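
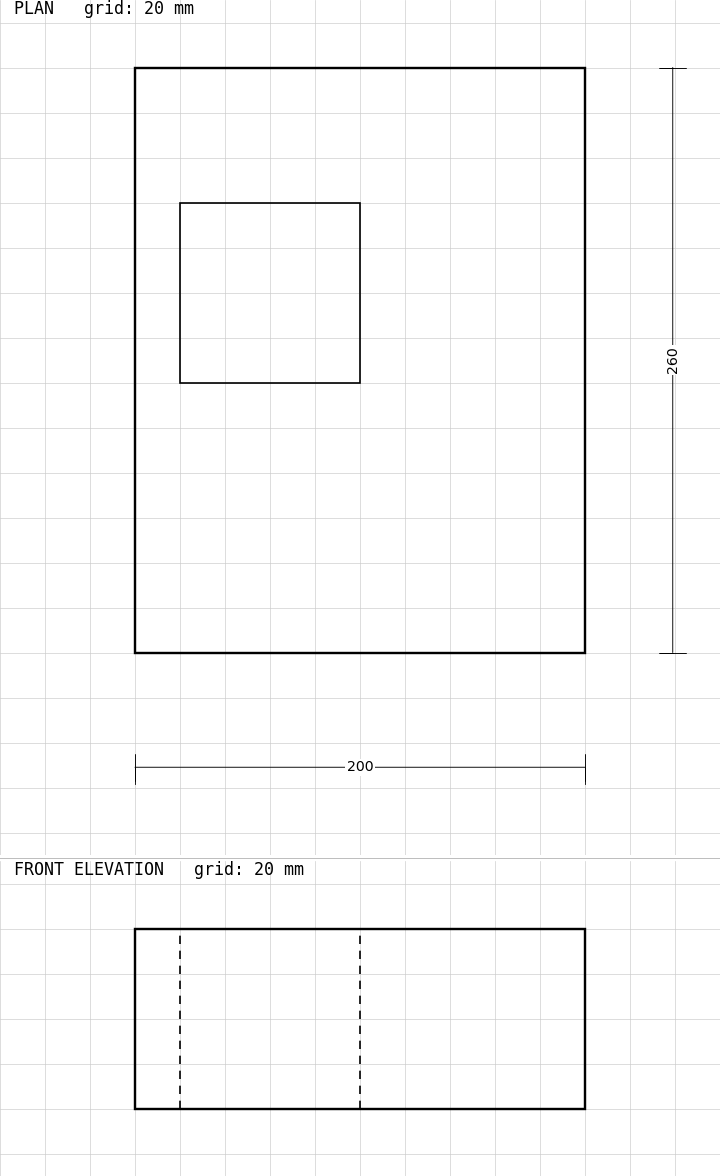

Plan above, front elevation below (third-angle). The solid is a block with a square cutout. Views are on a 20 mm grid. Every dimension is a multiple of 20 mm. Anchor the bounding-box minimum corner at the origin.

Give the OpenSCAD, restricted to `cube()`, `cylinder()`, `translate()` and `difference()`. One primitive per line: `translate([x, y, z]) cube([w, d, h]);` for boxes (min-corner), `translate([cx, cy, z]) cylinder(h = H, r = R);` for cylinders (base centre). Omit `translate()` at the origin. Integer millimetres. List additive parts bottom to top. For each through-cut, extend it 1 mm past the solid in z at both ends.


difference() {
  cube([200, 260, 80]);
  translate([20, 120, -1]) cube([80, 80, 82]);
}


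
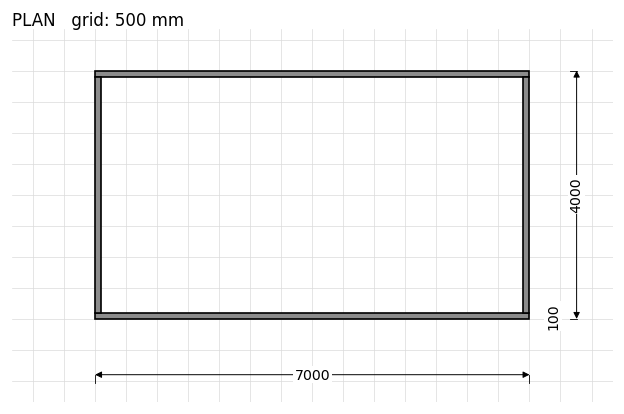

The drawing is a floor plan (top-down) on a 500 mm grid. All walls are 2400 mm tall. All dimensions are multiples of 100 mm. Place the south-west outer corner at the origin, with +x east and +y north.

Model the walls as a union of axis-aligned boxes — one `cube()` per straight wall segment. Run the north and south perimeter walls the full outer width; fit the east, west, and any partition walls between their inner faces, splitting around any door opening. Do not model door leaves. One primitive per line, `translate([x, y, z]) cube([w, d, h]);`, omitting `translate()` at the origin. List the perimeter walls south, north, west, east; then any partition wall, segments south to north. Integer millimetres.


cube([7000, 100, 2400]);
translate([0, 3900, 0]) cube([7000, 100, 2400]);
translate([0, 100, 0]) cube([100, 3800, 2400]);
translate([6900, 100, 0]) cube([100, 3800, 2400]);


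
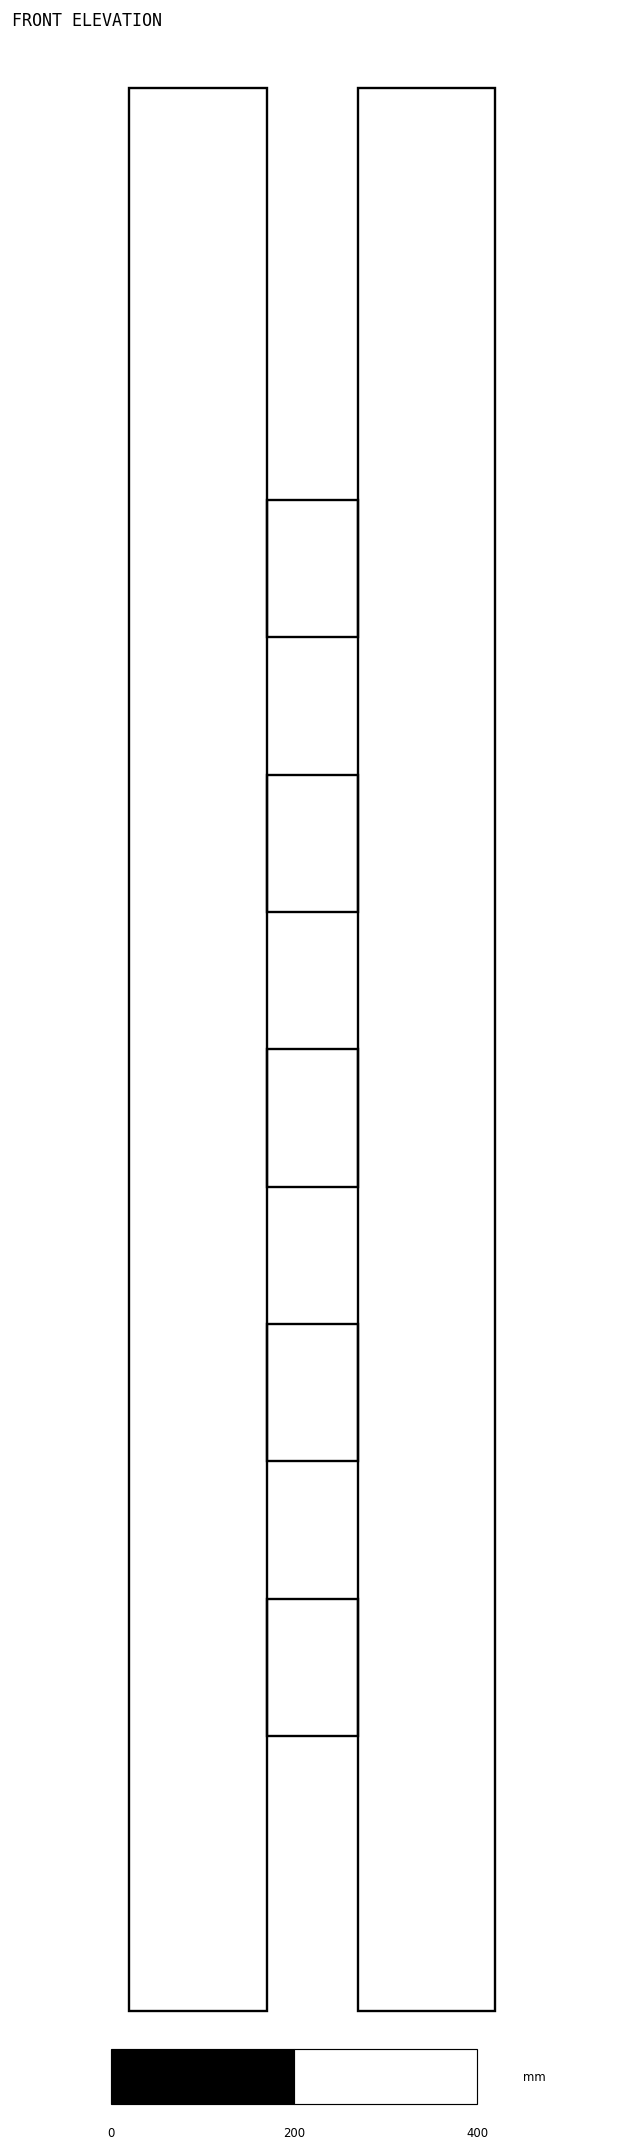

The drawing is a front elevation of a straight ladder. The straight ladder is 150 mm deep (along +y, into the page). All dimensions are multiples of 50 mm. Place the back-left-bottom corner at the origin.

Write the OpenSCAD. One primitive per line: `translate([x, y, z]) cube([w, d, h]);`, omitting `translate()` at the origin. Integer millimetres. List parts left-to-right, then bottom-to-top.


cube([150, 150, 2100]);
translate([150, 0, 300]) cube([100, 150, 150]);
translate([150, 0, 600]) cube([100, 150, 150]);
translate([150, 0, 900]) cube([100, 150, 150]);
translate([150, 0, 1200]) cube([100, 150, 150]);
translate([150, 0, 1500]) cube([100, 150, 150]);
translate([250, 0, 0]) cube([150, 150, 2100]);


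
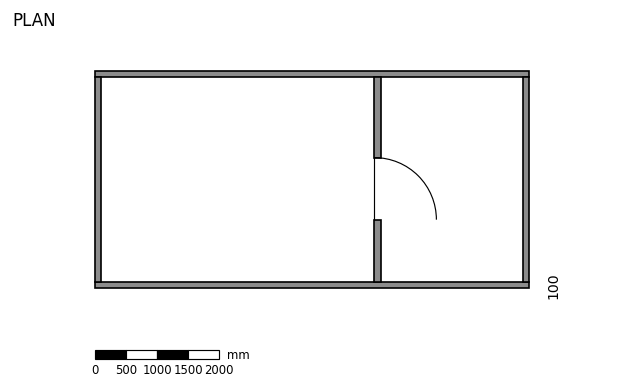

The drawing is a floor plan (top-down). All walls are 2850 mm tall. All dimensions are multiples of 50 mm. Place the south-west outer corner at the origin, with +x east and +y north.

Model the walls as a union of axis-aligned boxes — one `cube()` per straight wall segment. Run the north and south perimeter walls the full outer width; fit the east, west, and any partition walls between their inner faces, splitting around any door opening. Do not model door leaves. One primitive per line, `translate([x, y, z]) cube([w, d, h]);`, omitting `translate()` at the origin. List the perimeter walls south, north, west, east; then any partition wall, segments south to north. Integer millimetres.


cube([7000, 100, 2850]);
translate([0, 3400, 0]) cube([7000, 100, 2850]);
translate([0, 100, 0]) cube([100, 3300, 2850]);
translate([6900, 100, 0]) cube([100, 3300, 2850]);
translate([4500, 100, 0]) cube([100, 1000, 2850]);
translate([4500, 2100, 0]) cube([100, 1300, 2850]);


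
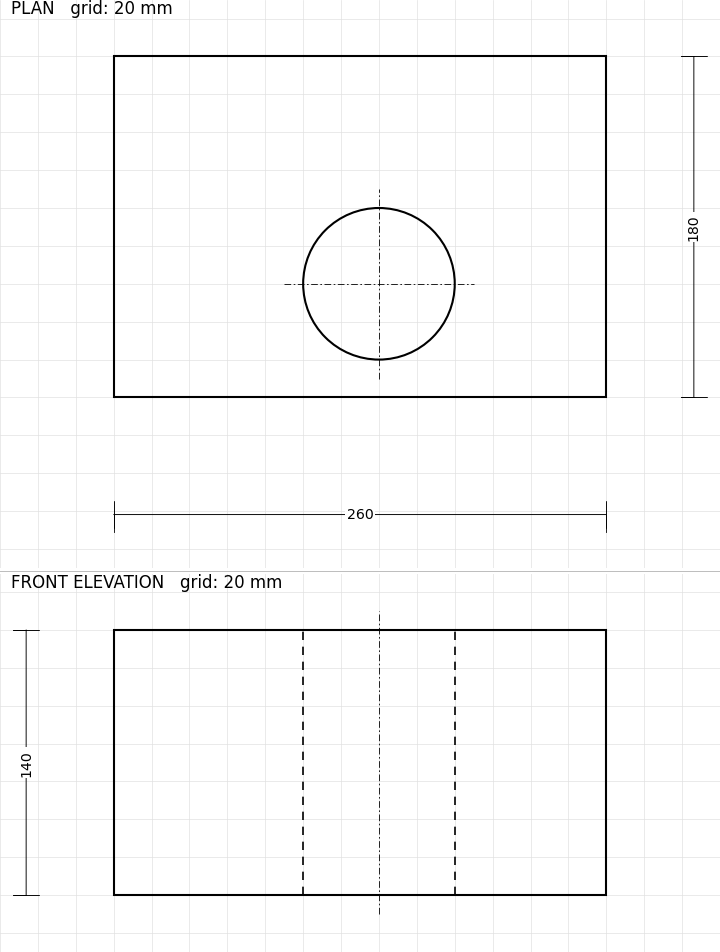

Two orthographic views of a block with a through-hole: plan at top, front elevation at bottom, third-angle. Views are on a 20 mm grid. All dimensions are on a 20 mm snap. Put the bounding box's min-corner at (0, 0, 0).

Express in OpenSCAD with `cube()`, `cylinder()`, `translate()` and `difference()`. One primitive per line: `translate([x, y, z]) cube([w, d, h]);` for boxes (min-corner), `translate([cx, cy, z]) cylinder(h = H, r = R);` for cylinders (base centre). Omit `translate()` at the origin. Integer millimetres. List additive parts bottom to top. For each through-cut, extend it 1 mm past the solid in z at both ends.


difference() {
  cube([260, 180, 140]);
  translate([140, 60, -1]) cylinder(h = 142, r = 40);
}


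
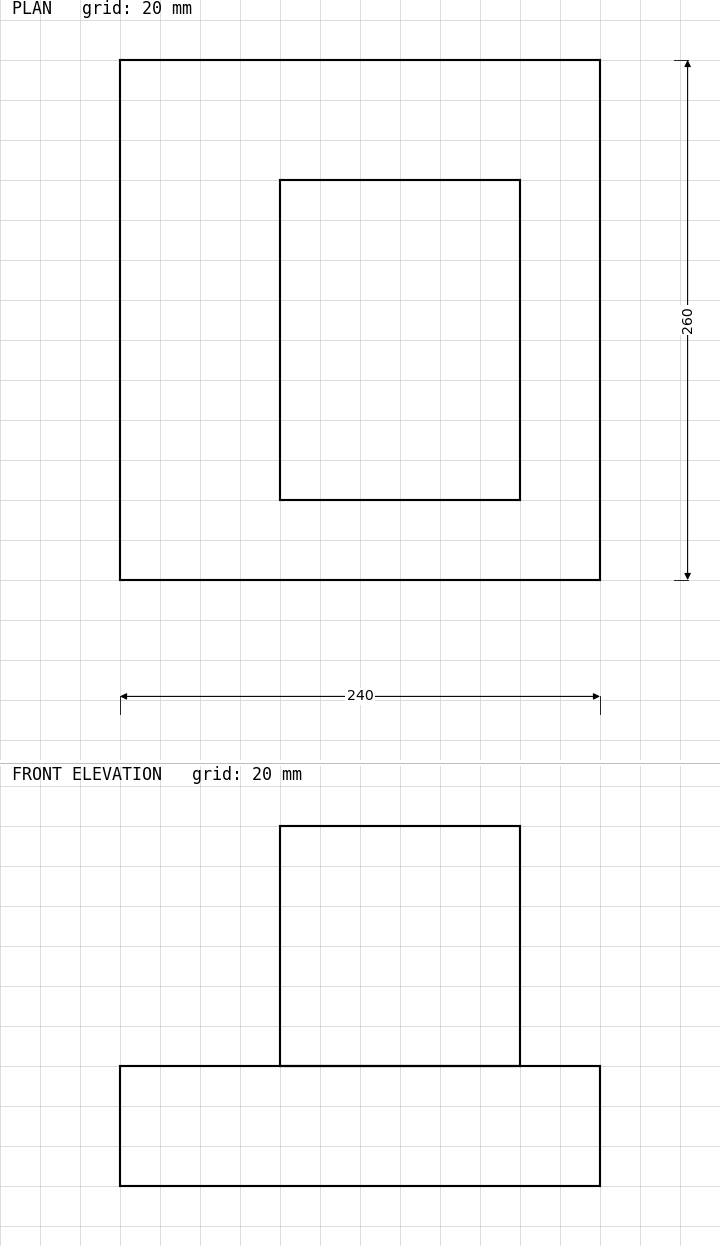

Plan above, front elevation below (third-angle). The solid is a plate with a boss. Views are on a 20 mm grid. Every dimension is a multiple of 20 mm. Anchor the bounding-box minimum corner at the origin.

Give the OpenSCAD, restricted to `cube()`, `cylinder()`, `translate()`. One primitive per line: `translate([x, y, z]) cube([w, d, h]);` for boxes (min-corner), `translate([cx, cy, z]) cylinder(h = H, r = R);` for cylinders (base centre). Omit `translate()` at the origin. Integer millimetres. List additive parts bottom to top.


cube([240, 260, 60]);
translate([80, 40, 60]) cube([120, 160, 120]);


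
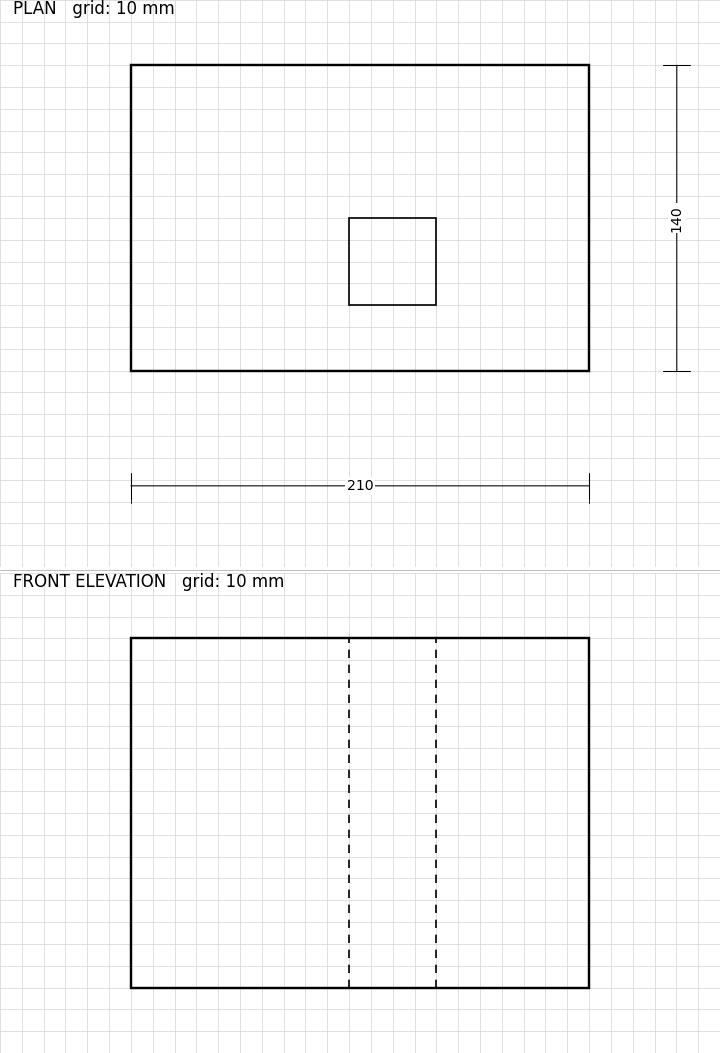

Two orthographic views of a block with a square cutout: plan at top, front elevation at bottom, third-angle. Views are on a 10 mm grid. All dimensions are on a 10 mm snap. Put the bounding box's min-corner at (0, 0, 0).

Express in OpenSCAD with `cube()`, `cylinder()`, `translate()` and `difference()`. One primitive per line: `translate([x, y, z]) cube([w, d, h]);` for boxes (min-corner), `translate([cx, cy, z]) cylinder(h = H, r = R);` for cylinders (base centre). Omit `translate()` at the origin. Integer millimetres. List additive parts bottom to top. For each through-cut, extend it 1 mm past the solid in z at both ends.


difference() {
  cube([210, 140, 160]);
  translate([100, 30, -1]) cube([40, 40, 162]);
}


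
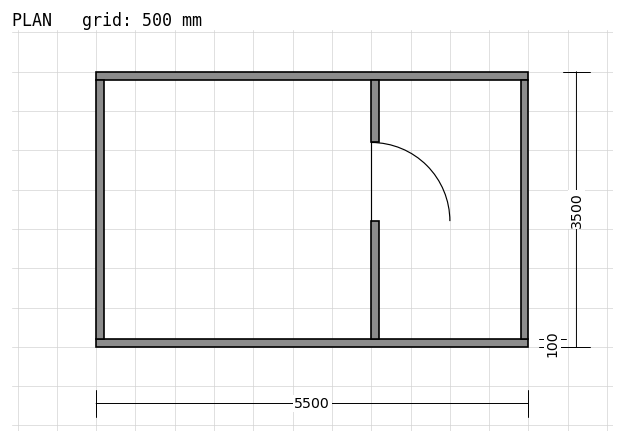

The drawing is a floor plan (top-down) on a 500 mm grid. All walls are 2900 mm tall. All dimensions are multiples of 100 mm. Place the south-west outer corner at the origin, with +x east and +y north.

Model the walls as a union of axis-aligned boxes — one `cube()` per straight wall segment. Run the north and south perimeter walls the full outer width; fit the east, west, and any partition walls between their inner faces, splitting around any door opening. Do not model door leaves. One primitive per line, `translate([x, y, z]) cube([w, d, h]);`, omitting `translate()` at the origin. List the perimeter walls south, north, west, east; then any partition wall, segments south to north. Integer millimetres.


cube([5500, 100, 2900]);
translate([0, 3400, 0]) cube([5500, 100, 2900]);
translate([0, 100, 0]) cube([100, 3300, 2900]);
translate([5400, 100, 0]) cube([100, 3300, 2900]);
translate([3500, 100, 0]) cube([100, 1500, 2900]);
translate([3500, 2600, 0]) cube([100, 800, 2900]);


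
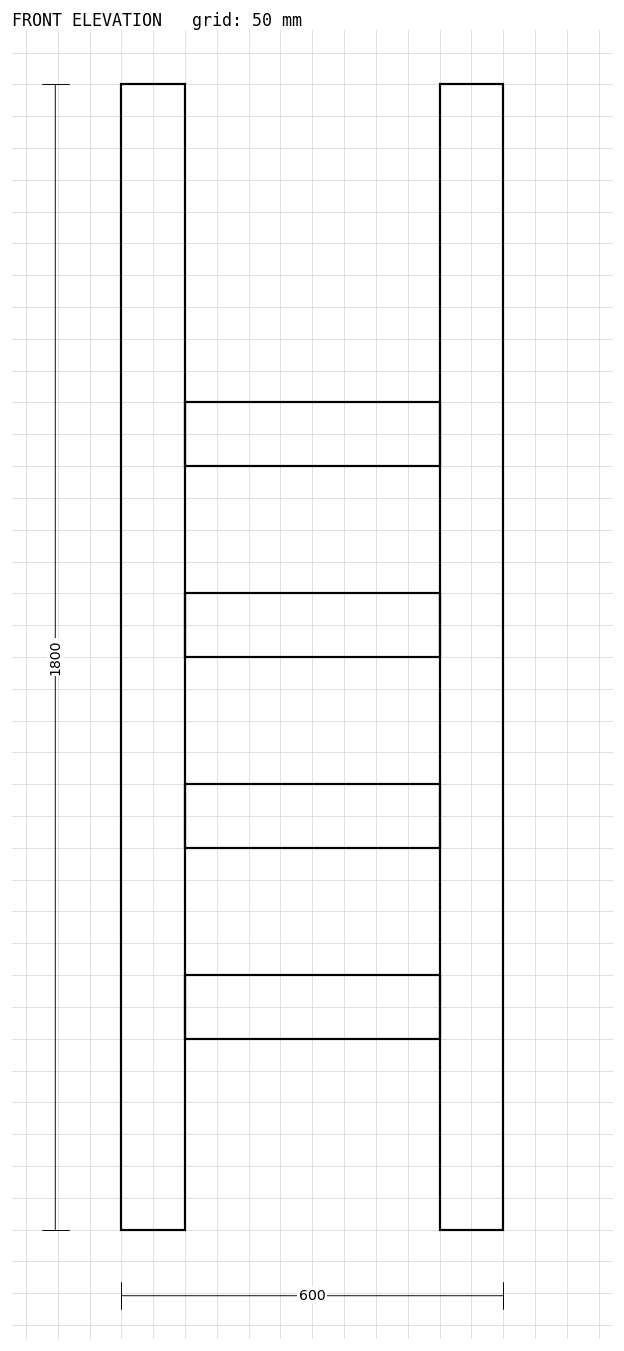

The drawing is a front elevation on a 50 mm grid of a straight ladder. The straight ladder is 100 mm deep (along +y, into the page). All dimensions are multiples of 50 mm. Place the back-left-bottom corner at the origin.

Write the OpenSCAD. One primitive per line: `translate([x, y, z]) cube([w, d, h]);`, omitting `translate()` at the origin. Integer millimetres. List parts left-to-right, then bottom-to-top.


cube([100, 100, 1800]);
translate([100, 0, 300]) cube([400, 100, 100]);
translate([100, 0, 600]) cube([400, 100, 100]);
translate([100, 0, 900]) cube([400, 100, 100]);
translate([100, 0, 1200]) cube([400, 100, 100]);
translate([500, 0, 0]) cube([100, 100, 1800]);


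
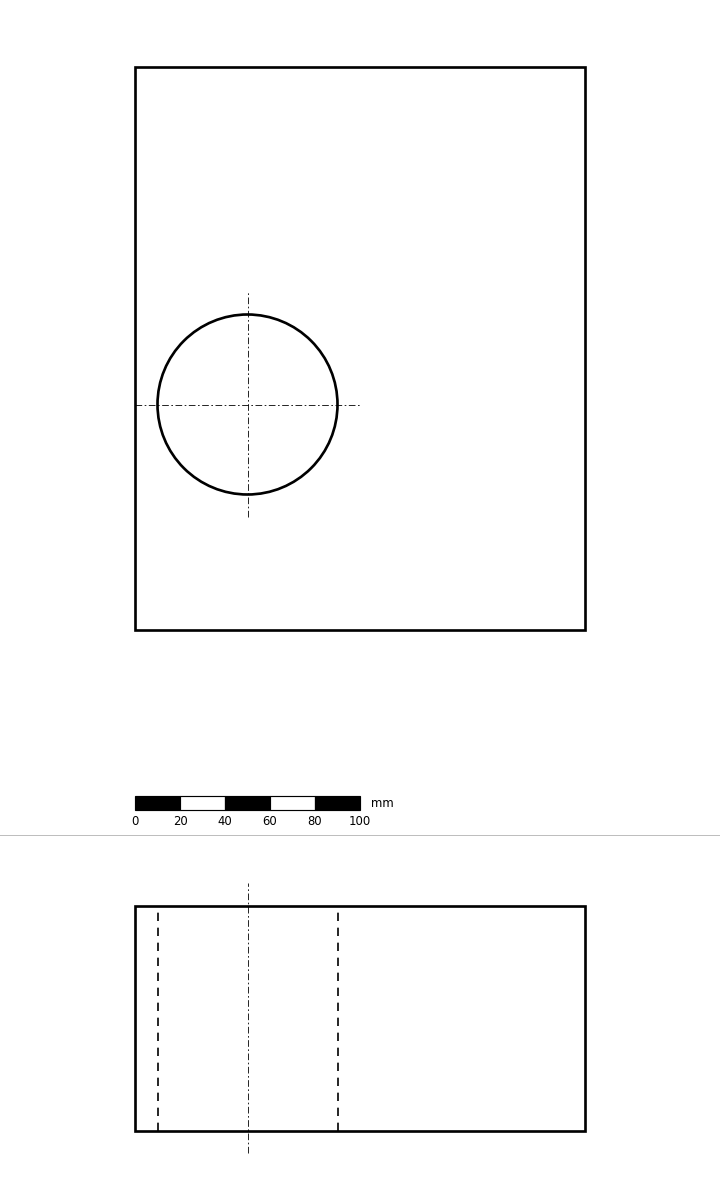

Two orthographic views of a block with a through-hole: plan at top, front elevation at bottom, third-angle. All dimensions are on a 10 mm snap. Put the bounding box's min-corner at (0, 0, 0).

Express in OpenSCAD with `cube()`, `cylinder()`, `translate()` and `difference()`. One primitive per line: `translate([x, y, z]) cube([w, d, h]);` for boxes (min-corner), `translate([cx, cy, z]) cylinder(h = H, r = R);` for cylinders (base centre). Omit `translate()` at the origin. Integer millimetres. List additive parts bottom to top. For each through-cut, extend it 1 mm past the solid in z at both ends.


difference() {
  cube([200, 250, 100]);
  translate([50, 100, -1]) cylinder(h = 102, r = 40);
}


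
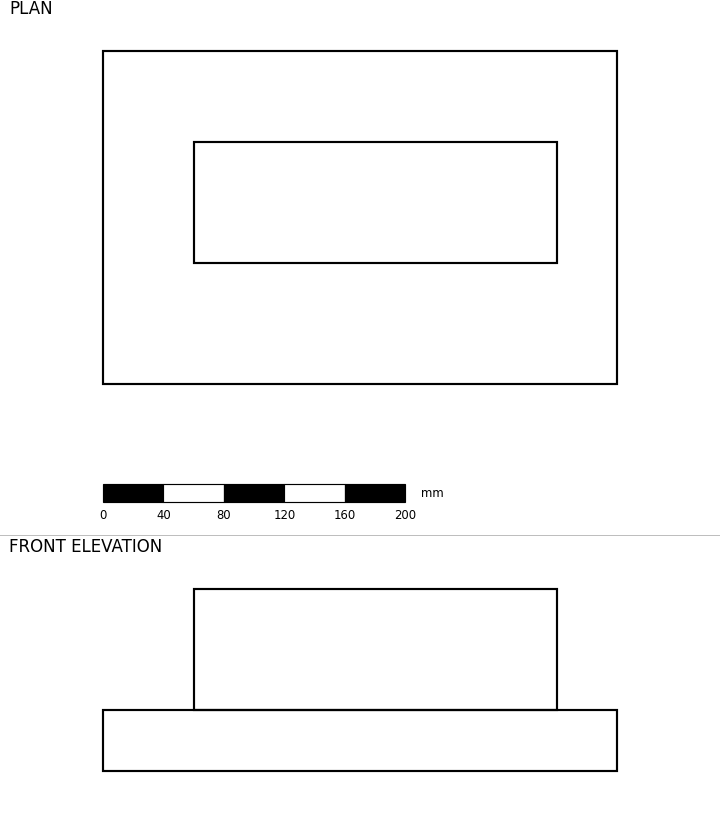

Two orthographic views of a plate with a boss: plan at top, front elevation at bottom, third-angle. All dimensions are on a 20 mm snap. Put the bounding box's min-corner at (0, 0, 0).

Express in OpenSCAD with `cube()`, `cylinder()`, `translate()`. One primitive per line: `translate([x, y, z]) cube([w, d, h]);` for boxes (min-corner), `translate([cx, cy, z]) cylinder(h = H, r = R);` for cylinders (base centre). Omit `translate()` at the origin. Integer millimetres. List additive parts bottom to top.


cube([340, 220, 40]);
translate([60, 80, 40]) cube([240, 80, 80]);


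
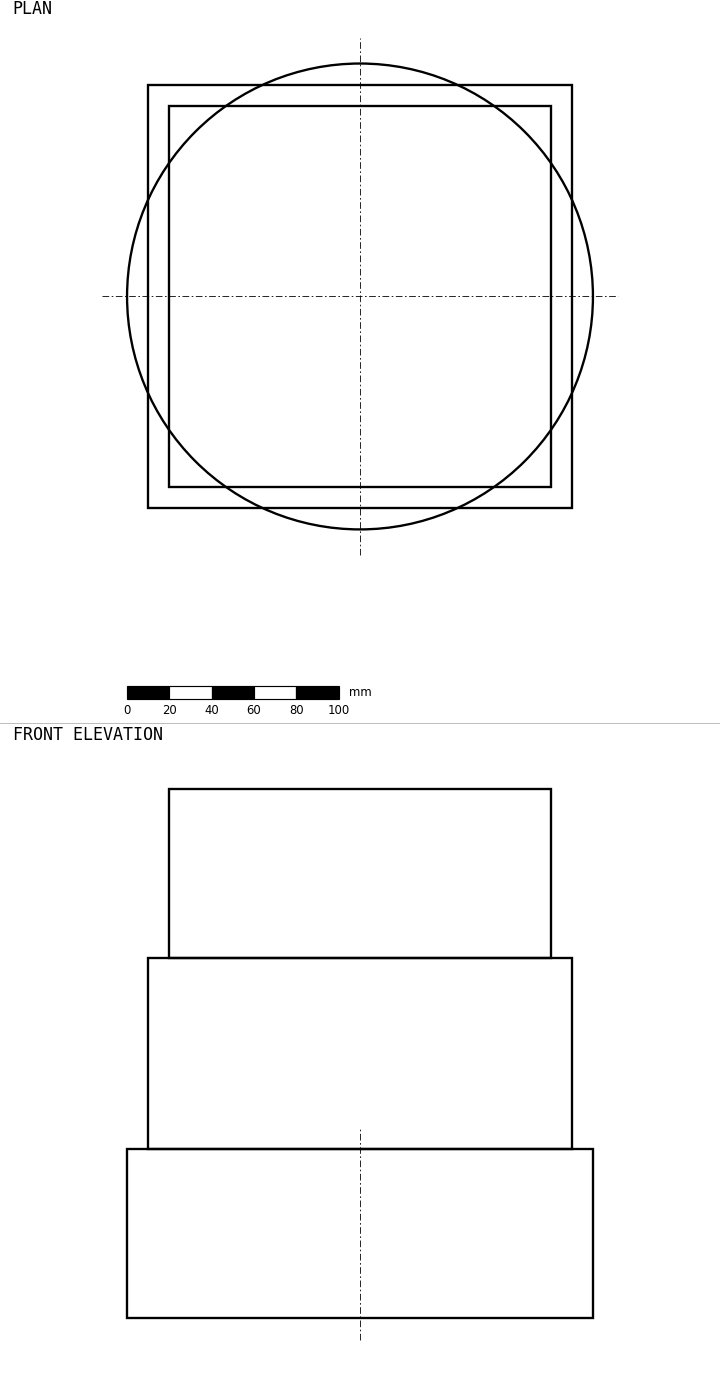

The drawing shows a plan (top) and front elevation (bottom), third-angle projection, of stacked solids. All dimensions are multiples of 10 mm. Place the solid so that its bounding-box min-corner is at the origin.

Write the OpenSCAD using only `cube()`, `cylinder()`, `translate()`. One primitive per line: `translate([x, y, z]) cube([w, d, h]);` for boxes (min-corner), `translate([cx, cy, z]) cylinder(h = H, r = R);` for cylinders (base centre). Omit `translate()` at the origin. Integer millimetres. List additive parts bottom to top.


translate([110, 110, 0]) cylinder(h = 80, r = 110);
translate([10, 10, 80]) cube([200, 200, 90]);
translate([20, 20, 170]) cube([180, 180, 80]);


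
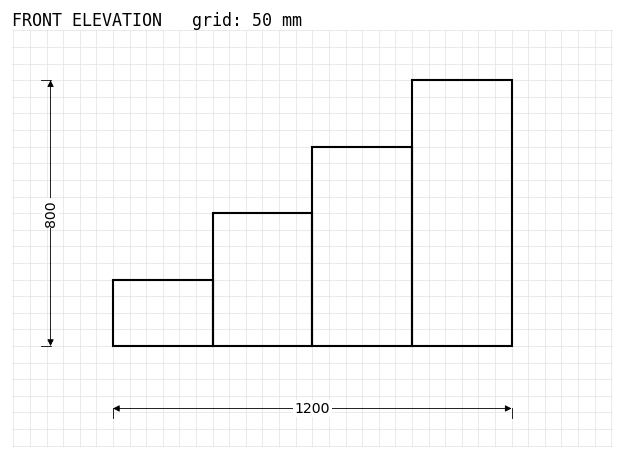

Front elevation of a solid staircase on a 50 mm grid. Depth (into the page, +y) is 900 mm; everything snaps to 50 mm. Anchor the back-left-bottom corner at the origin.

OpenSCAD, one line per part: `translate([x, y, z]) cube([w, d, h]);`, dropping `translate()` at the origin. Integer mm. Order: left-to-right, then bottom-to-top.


cube([300, 900, 200]);
translate([300, 0, 0]) cube([300, 900, 400]);
translate([600, 0, 0]) cube([300, 900, 600]);
translate([900, 0, 0]) cube([300, 900, 800]);


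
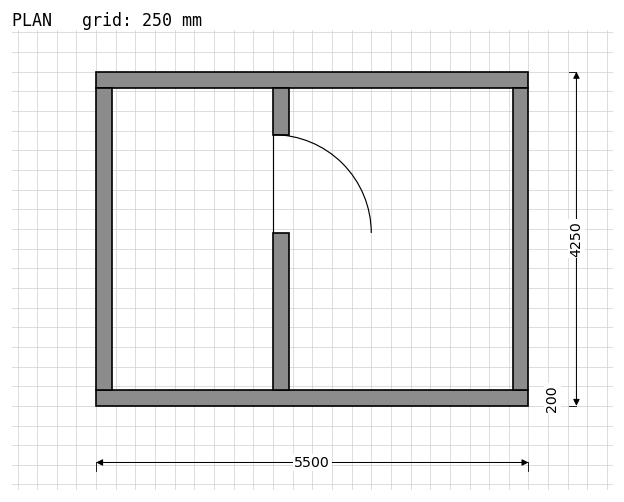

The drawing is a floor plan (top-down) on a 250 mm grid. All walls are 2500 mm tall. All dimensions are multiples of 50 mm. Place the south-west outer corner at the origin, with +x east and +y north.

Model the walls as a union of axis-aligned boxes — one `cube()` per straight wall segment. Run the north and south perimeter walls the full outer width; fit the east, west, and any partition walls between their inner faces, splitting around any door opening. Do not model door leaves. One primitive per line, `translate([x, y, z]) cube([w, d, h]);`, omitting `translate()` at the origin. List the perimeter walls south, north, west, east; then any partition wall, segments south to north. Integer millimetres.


cube([5500, 200, 2500]);
translate([0, 4050, 0]) cube([5500, 200, 2500]);
translate([0, 200, 0]) cube([200, 3850, 2500]);
translate([5300, 200, 0]) cube([200, 3850, 2500]);
translate([2250, 200, 0]) cube([200, 2000, 2500]);
translate([2250, 3450, 0]) cube([200, 600, 2500]);


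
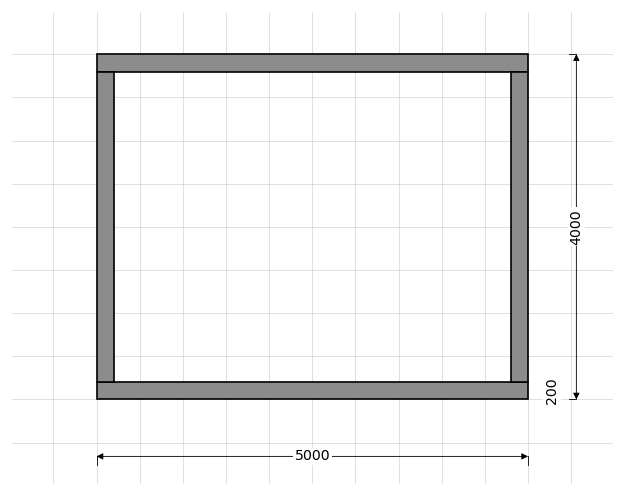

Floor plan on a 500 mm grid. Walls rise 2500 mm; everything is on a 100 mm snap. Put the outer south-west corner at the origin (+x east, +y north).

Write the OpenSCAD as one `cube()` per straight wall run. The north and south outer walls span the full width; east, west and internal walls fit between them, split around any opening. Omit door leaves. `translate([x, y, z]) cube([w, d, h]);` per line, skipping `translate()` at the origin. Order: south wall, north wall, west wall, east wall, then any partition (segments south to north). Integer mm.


cube([5000, 200, 2500]);
translate([0, 3800, 0]) cube([5000, 200, 2500]);
translate([0, 200, 0]) cube([200, 3600, 2500]);
translate([4800, 200, 0]) cube([200, 3600, 2500]);


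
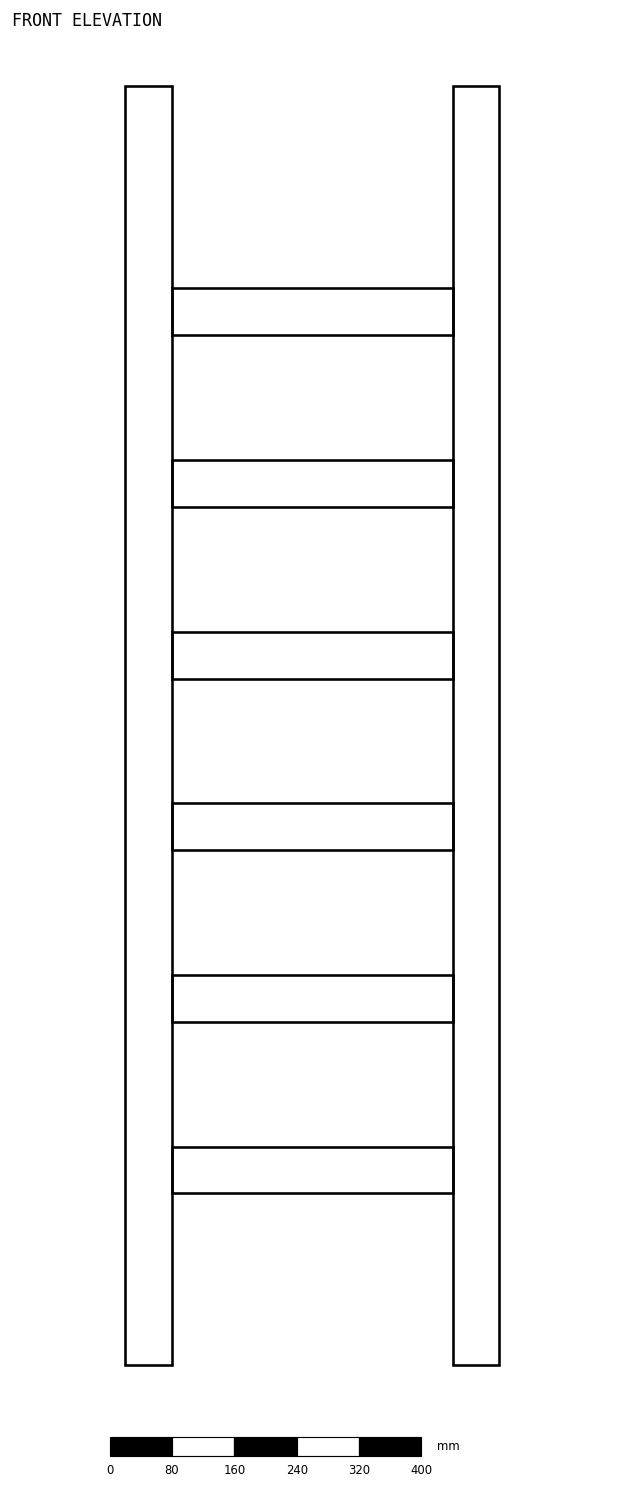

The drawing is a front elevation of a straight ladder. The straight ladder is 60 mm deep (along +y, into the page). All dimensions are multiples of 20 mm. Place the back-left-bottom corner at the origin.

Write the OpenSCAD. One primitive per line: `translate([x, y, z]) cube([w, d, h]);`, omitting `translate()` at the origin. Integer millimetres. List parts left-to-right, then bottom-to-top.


cube([60, 60, 1640]);
translate([60, 0, 220]) cube([360, 60, 60]);
translate([60, 0, 440]) cube([360, 60, 60]);
translate([60, 0, 660]) cube([360, 60, 60]);
translate([60, 0, 880]) cube([360, 60, 60]);
translate([60, 0, 1100]) cube([360, 60, 60]);
translate([60, 0, 1320]) cube([360, 60, 60]);
translate([420, 0, 0]) cube([60, 60, 1640]);


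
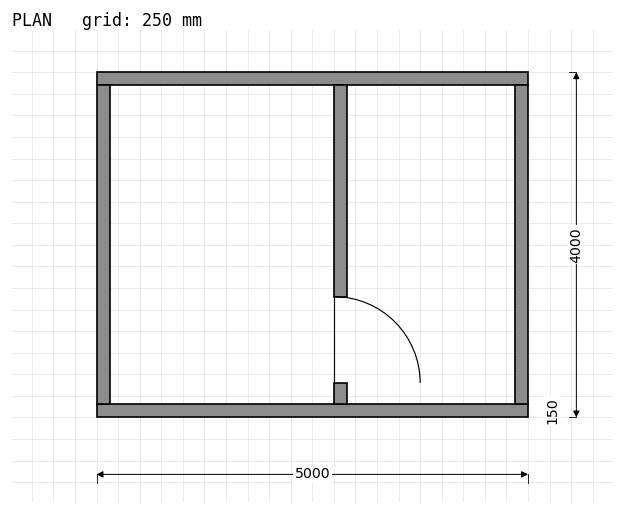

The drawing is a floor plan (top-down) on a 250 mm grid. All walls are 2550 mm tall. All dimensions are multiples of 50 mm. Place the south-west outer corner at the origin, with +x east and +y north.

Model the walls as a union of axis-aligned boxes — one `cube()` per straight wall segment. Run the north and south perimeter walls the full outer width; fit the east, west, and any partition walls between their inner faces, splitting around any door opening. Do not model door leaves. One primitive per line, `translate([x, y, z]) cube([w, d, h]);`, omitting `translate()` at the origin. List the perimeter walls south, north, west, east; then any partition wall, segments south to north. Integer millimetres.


cube([5000, 150, 2550]);
translate([0, 3850, 0]) cube([5000, 150, 2550]);
translate([0, 150, 0]) cube([150, 3700, 2550]);
translate([4850, 150, 0]) cube([150, 3700, 2550]);
translate([2750, 150, 0]) cube([150, 250, 2550]);
translate([2750, 1400, 0]) cube([150, 2450, 2550]);


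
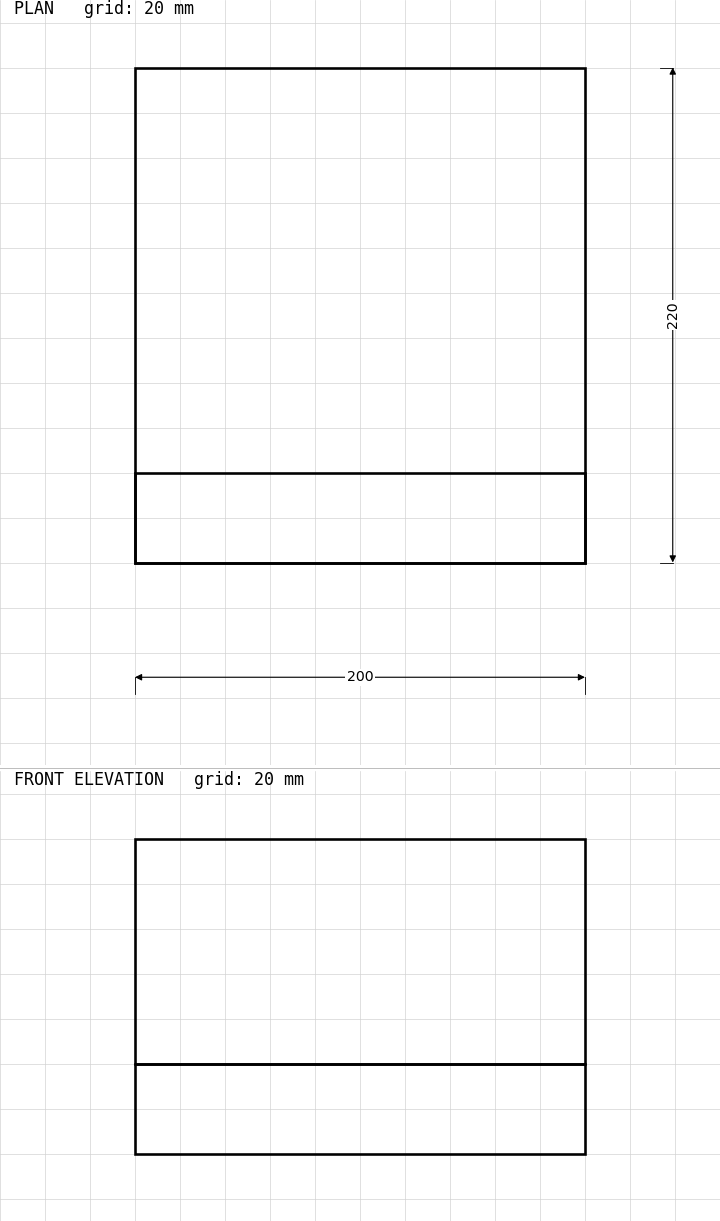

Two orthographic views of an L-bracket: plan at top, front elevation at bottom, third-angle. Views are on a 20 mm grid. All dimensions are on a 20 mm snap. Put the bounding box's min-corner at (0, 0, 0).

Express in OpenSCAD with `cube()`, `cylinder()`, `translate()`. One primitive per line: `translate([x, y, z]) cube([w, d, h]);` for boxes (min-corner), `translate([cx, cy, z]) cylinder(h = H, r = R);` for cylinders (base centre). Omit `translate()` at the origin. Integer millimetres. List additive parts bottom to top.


cube([200, 220, 40]);
translate([0, 0, 40]) cube([200, 40, 100]);


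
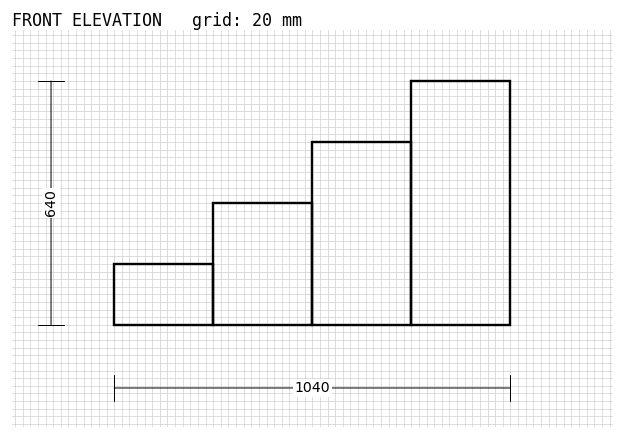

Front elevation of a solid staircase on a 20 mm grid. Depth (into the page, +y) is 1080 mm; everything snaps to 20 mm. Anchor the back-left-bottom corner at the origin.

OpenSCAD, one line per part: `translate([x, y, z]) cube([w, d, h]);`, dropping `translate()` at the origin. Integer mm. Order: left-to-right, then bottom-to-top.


cube([260, 1080, 160]);
translate([260, 0, 0]) cube([260, 1080, 320]);
translate([520, 0, 0]) cube([260, 1080, 480]);
translate([780, 0, 0]) cube([260, 1080, 640]);


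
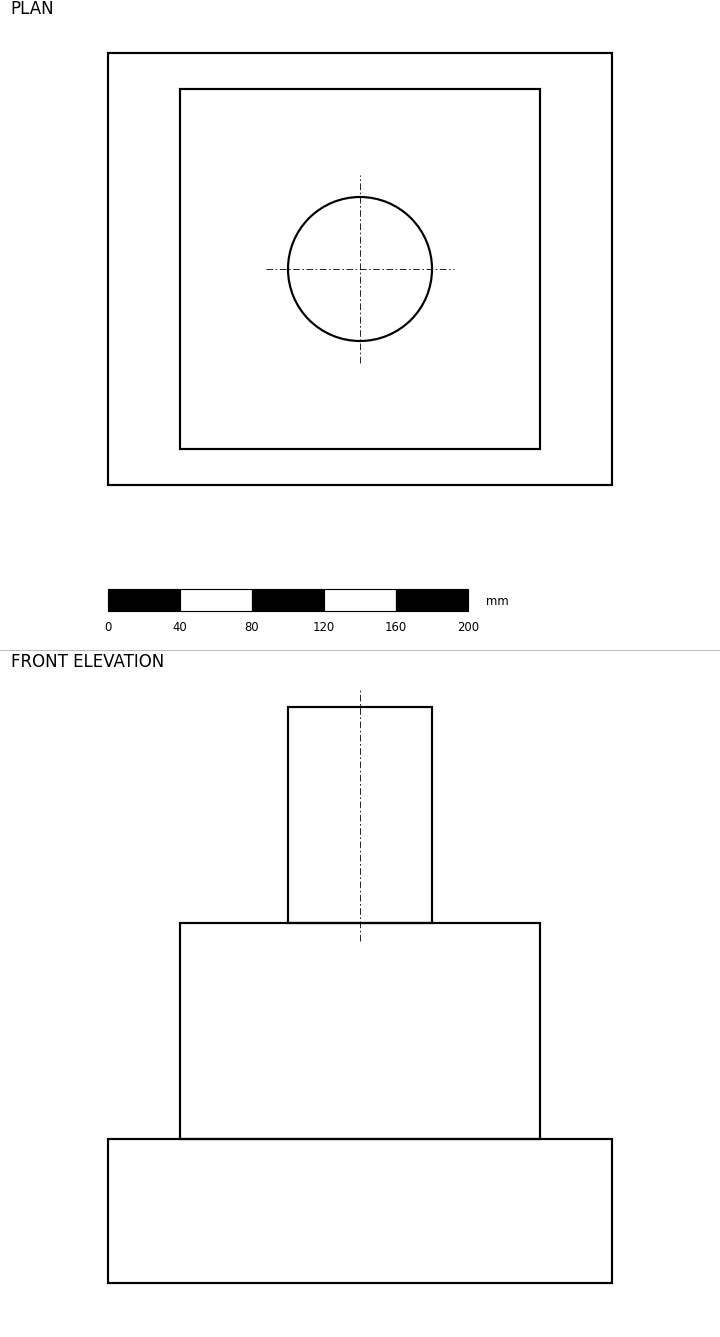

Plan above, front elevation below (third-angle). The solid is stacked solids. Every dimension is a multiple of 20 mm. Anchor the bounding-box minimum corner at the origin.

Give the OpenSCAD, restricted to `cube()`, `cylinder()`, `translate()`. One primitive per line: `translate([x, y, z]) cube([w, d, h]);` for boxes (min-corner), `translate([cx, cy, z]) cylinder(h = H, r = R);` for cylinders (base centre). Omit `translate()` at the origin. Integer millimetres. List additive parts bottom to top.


cube([280, 240, 80]);
translate([40, 20, 80]) cube([200, 200, 120]);
translate([140, 120, 200]) cylinder(h = 120, r = 40);


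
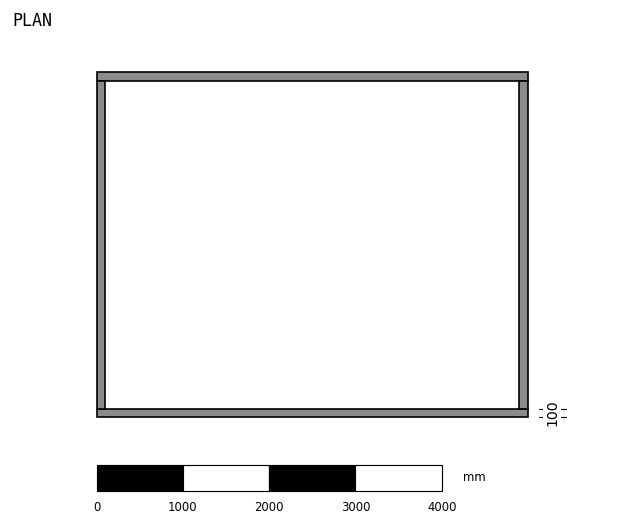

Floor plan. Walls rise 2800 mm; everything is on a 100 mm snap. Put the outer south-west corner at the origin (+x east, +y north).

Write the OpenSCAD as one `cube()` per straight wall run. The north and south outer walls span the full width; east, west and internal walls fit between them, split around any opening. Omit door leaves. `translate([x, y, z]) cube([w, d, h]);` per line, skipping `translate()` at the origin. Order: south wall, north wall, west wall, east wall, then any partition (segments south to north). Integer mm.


cube([5000, 100, 2800]);
translate([0, 3900, 0]) cube([5000, 100, 2800]);
translate([0, 100, 0]) cube([100, 3800, 2800]);
translate([4900, 100, 0]) cube([100, 3800, 2800]);


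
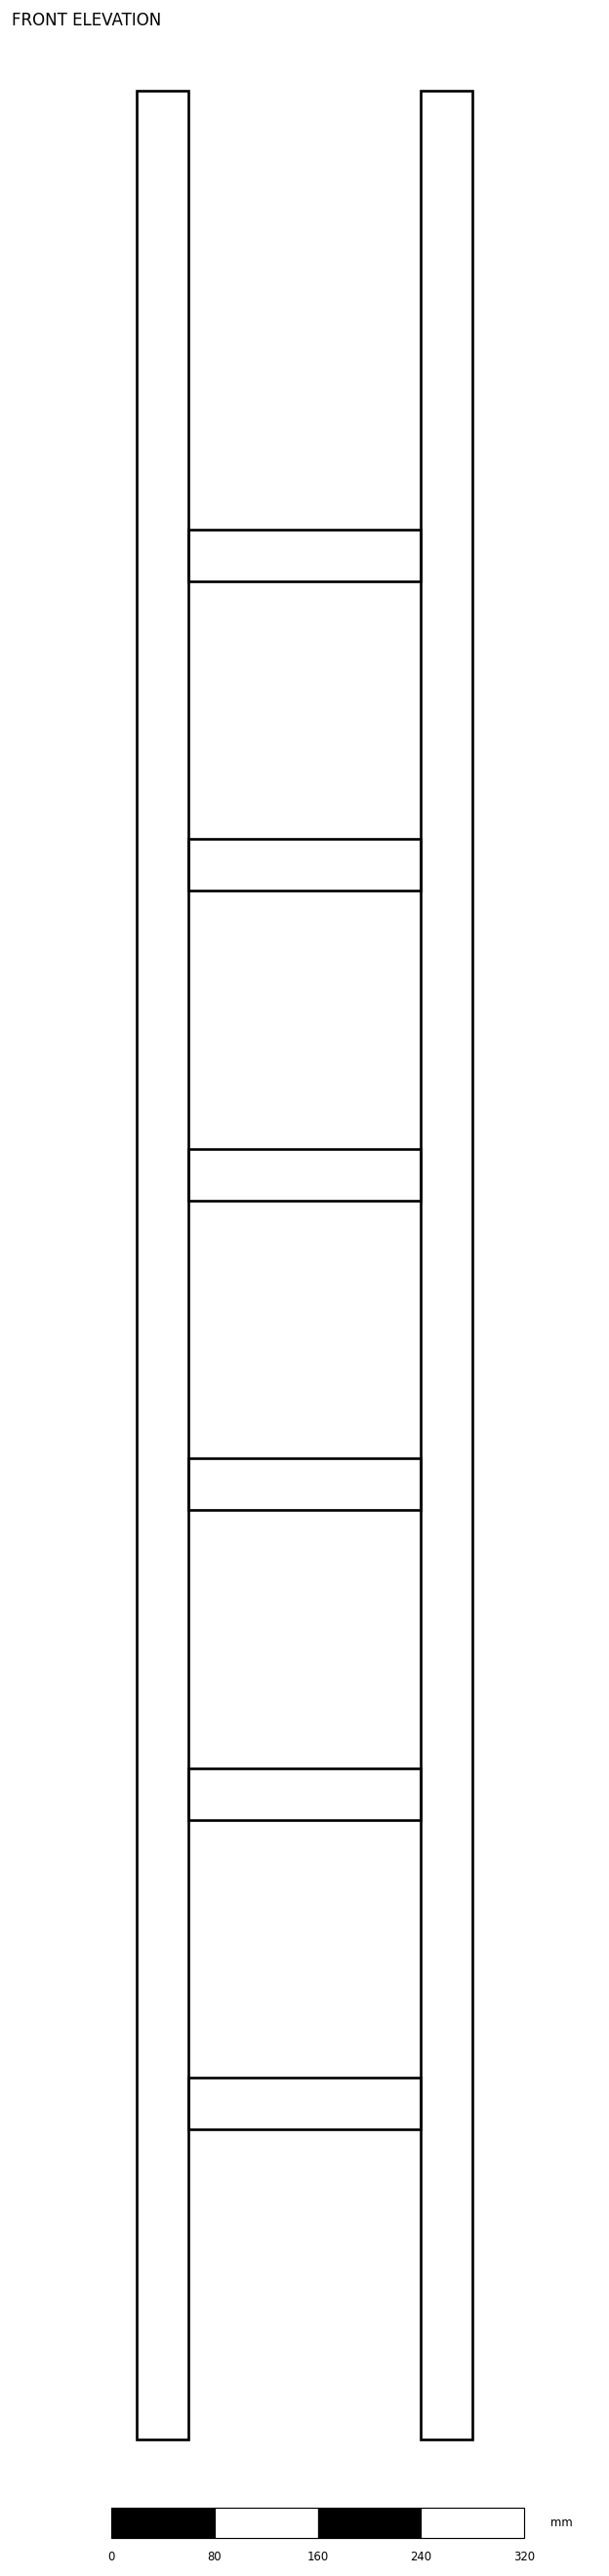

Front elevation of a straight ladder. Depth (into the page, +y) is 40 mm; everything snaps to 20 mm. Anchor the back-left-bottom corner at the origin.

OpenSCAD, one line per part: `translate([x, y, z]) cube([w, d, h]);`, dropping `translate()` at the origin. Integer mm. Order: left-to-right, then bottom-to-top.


cube([40, 40, 1820]);
translate([40, 0, 240]) cube([180, 40, 40]);
translate([40, 0, 480]) cube([180, 40, 40]);
translate([40, 0, 720]) cube([180, 40, 40]);
translate([40, 0, 960]) cube([180, 40, 40]);
translate([40, 0, 1200]) cube([180, 40, 40]);
translate([40, 0, 1440]) cube([180, 40, 40]);
translate([220, 0, 0]) cube([40, 40, 1820]);


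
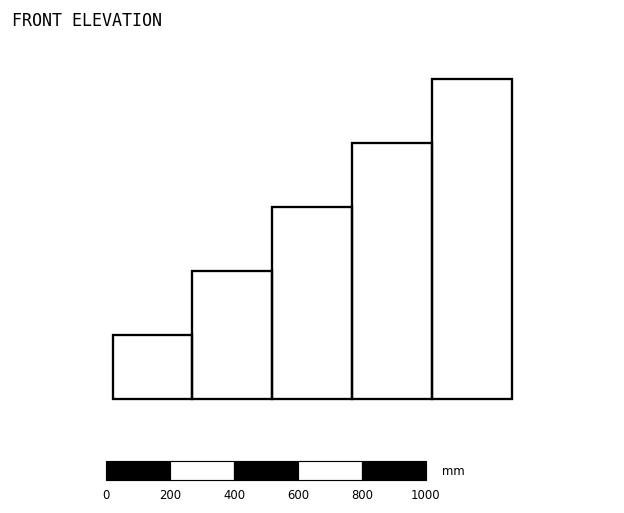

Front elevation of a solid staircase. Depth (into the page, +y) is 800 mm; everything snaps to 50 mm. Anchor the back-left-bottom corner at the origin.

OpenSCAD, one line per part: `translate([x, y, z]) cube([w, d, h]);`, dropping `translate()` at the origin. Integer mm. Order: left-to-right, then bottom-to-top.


cube([250, 800, 200]);
translate([250, 0, 0]) cube([250, 800, 400]);
translate([500, 0, 0]) cube([250, 800, 600]);
translate([750, 0, 0]) cube([250, 800, 800]);
translate([1000, 0, 0]) cube([250, 800, 1000]);


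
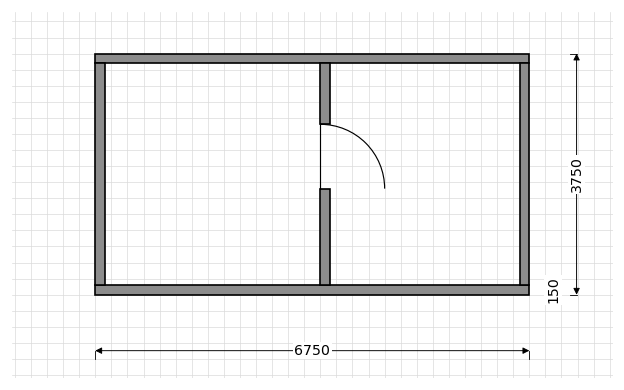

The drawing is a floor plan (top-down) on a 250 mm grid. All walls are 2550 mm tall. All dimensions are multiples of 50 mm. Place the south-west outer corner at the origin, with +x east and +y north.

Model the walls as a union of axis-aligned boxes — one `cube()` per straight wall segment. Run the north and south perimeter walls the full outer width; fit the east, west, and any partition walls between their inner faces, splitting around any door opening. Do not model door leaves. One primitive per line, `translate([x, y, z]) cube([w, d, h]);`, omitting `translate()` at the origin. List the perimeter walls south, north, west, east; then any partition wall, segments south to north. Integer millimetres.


cube([6750, 150, 2550]);
translate([0, 3600, 0]) cube([6750, 150, 2550]);
translate([0, 150, 0]) cube([150, 3450, 2550]);
translate([6600, 150, 0]) cube([150, 3450, 2550]);
translate([3500, 150, 0]) cube([150, 1500, 2550]);
translate([3500, 2650, 0]) cube([150, 950, 2550]);


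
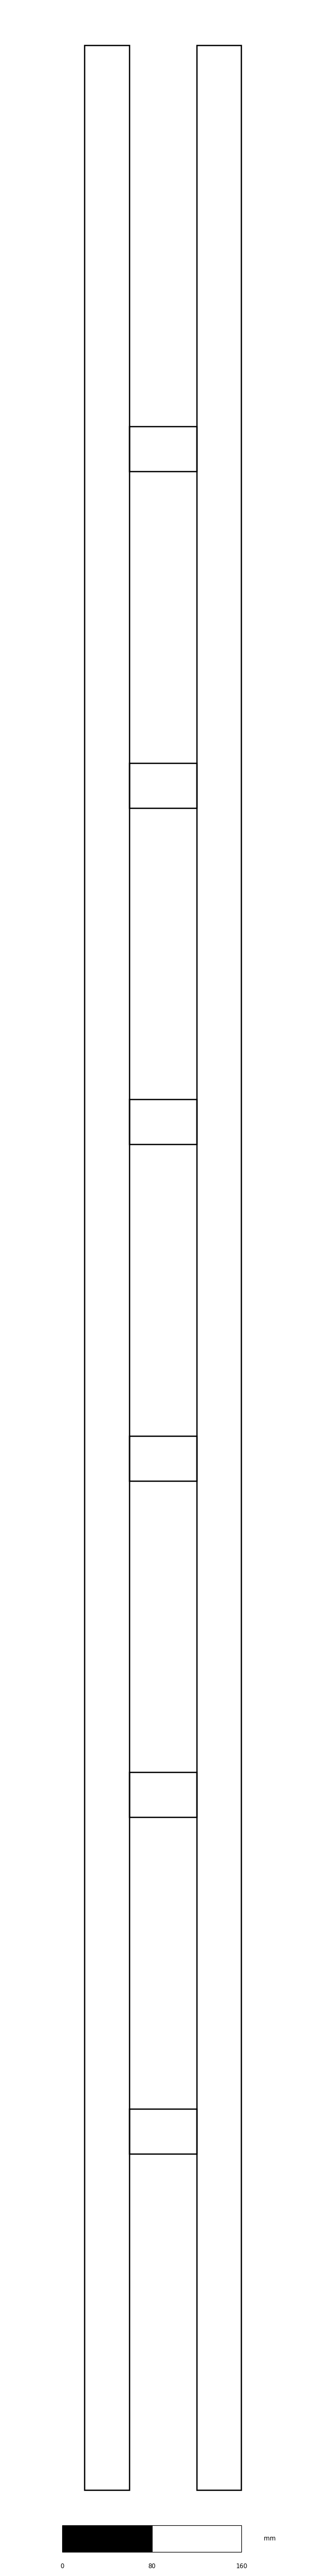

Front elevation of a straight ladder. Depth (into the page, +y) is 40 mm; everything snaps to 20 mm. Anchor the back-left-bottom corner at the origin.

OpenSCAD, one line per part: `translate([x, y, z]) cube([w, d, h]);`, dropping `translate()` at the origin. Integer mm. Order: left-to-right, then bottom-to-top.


cube([40, 40, 2180]);
translate([40, 0, 300]) cube([60, 40, 40]);
translate([40, 0, 600]) cube([60, 40, 40]);
translate([40, 0, 900]) cube([60, 40, 40]);
translate([40, 0, 1200]) cube([60, 40, 40]);
translate([40, 0, 1500]) cube([60, 40, 40]);
translate([40, 0, 1800]) cube([60, 40, 40]);
translate([100, 0, 0]) cube([40, 40, 2180]);


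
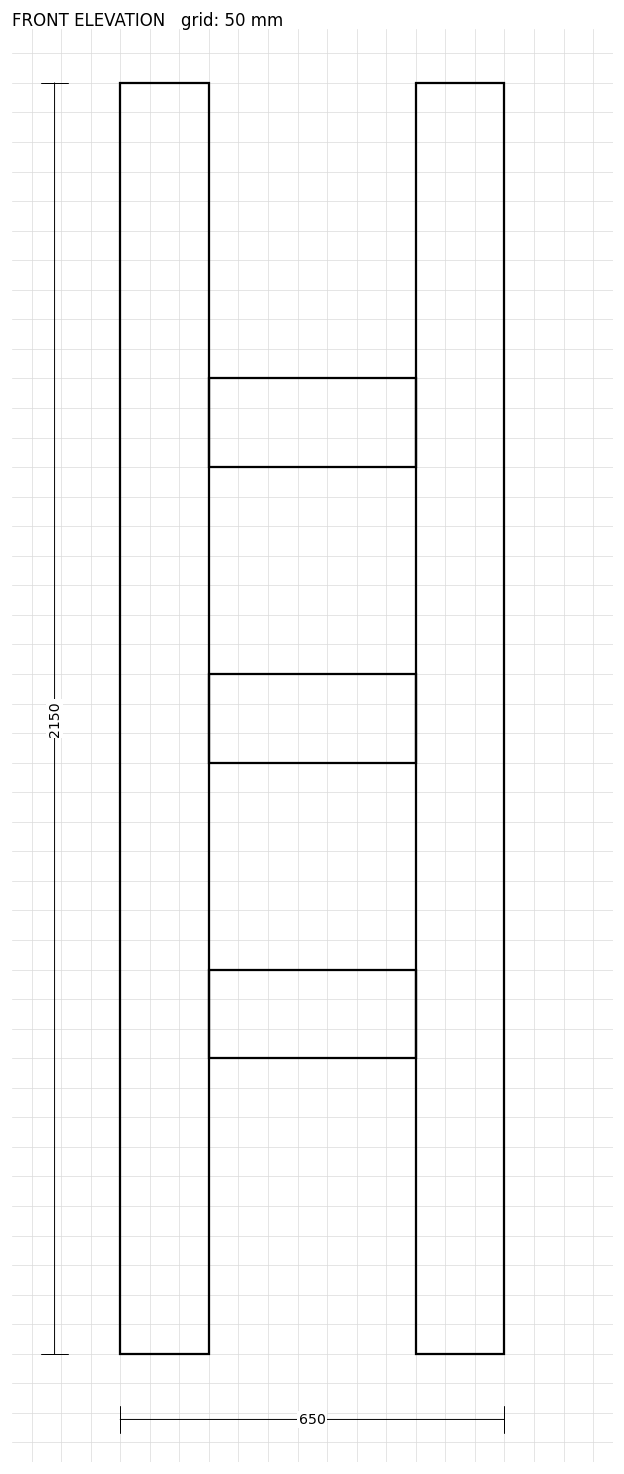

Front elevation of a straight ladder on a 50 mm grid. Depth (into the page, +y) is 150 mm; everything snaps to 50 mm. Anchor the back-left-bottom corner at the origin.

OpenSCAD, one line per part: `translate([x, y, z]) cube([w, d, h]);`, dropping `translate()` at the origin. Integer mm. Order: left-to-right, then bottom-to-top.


cube([150, 150, 2150]);
translate([150, 0, 500]) cube([350, 150, 150]);
translate([150, 0, 1000]) cube([350, 150, 150]);
translate([150, 0, 1500]) cube([350, 150, 150]);
translate([500, 0, 0]) cube([150, 150, 2150]);


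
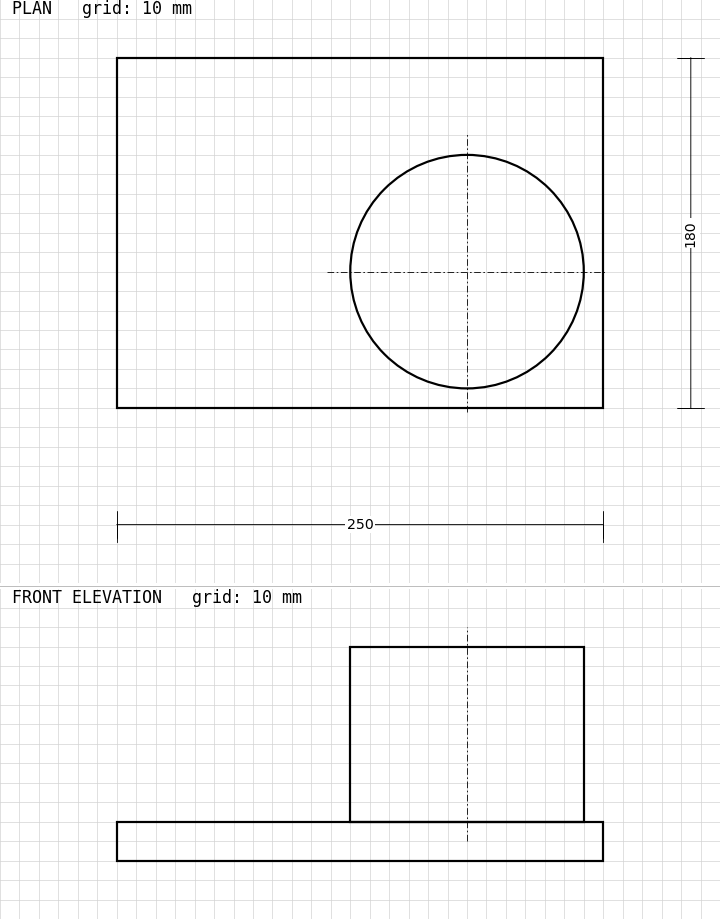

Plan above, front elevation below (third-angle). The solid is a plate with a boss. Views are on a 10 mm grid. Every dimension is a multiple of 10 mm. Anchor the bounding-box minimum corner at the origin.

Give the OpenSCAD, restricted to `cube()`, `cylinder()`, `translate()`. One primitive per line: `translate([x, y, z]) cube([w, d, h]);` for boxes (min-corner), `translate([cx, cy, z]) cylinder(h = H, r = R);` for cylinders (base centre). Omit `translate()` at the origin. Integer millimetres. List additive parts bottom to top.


cube([250, 180, 20]);
translate([180, 70, 20]) cylinder(h = 90, r = 60);


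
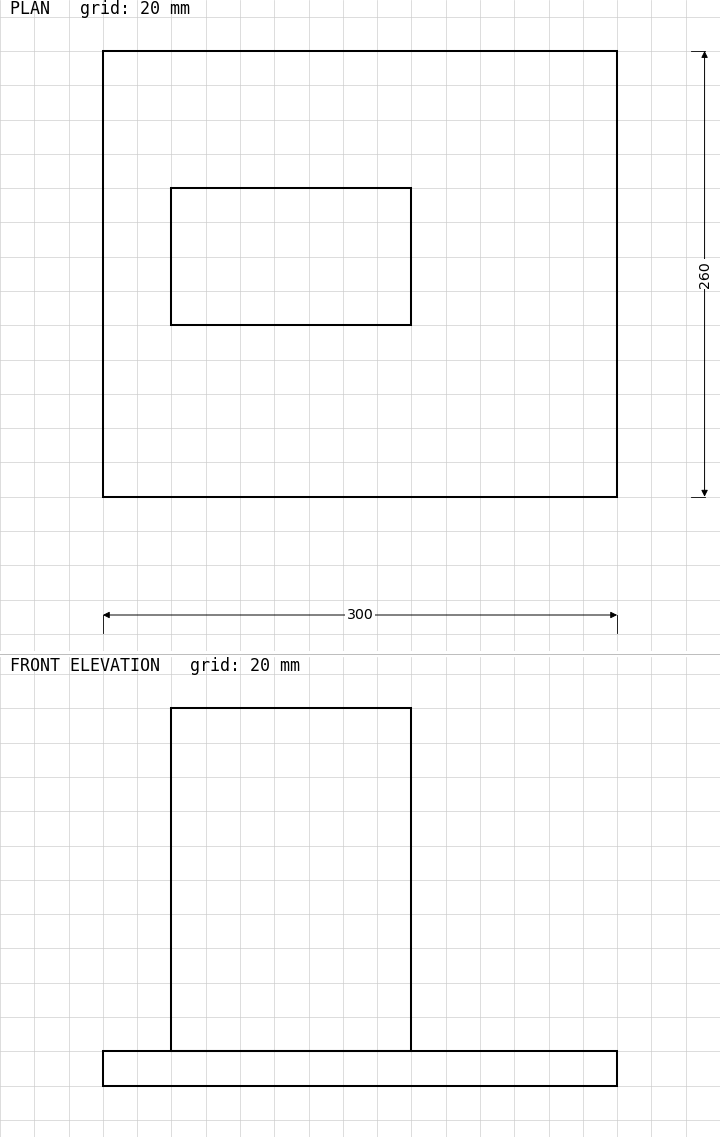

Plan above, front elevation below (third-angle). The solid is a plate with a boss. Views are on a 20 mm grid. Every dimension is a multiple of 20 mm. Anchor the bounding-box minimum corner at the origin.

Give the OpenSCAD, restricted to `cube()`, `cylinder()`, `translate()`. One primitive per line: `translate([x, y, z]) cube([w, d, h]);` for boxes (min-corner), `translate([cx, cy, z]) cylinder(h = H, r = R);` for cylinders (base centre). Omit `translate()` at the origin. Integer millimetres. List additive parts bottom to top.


cube([300, 260, 20]);
translate([40, 100, 20]) cube([140, 80, 200]);


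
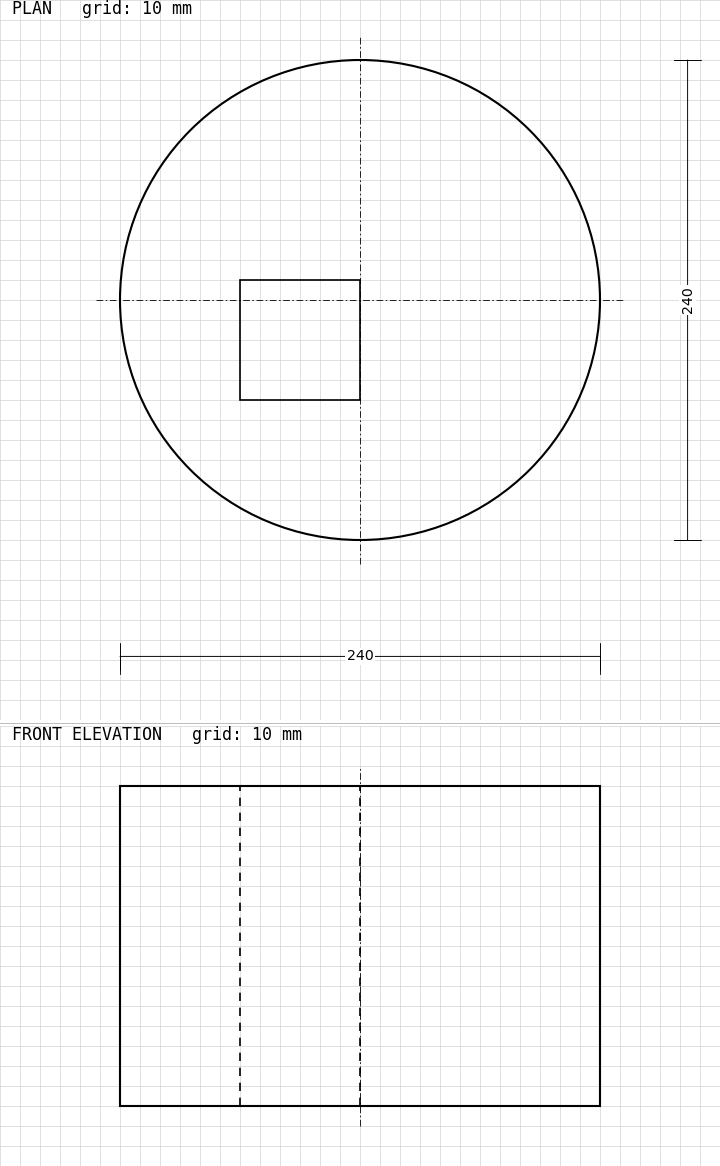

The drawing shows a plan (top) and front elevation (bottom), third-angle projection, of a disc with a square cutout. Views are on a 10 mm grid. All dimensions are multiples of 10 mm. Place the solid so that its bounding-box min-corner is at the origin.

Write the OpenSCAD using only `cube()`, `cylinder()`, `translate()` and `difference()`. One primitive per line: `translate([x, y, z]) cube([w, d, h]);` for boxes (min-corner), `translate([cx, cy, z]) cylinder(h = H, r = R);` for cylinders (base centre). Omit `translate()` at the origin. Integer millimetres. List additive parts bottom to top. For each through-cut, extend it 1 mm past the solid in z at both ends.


difference() {
  translate([120, 120, 0]) cylinder(h = 160, r = 120);
  translate([60, 70, -1]) cube([60, 60, 162]);
}


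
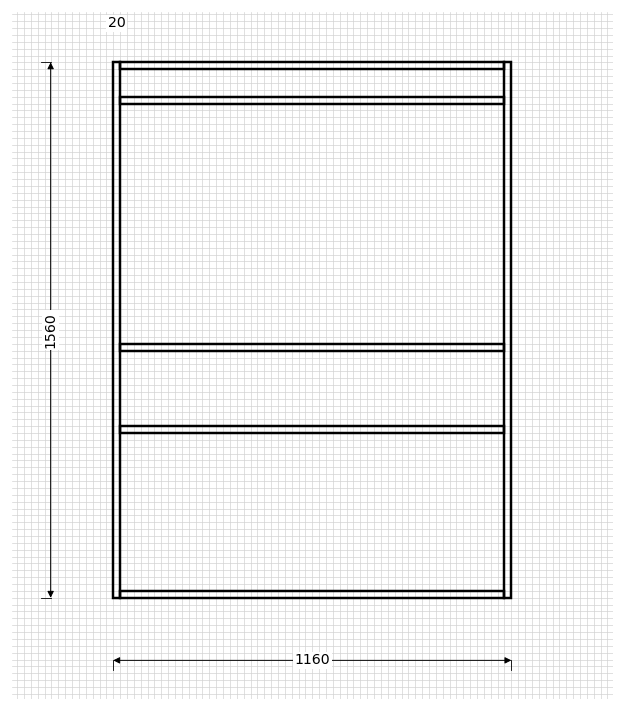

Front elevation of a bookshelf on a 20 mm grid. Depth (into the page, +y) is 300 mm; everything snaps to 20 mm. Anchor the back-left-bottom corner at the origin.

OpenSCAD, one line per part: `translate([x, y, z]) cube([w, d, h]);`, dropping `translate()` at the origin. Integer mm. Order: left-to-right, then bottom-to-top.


cube([20, 300, 1560]);
translate([20, 0, 0]) cube([1120, 300, 20]);
translate([20, 0, 480]) cube([1120, 300, 20]);
translate([20, 0, 720]) cube([1120, 300, 20]);
translate([20, 0, 1440]) cube([1120, 300, 20]);
translate([20, 0, 1540]) cube([1120, 300, 20]);
translate([1140, 0, 0]) cube([20, 300, 1560]);


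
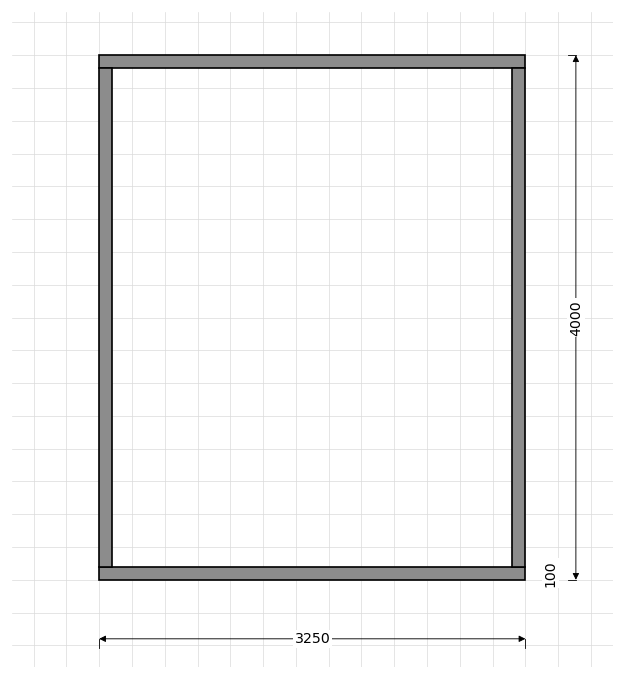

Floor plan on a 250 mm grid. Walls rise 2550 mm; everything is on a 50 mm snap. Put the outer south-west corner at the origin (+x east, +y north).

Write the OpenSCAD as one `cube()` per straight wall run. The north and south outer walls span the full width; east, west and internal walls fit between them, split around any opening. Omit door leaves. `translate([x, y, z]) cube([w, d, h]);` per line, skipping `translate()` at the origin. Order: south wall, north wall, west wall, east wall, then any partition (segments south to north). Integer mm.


cube([3250, 100, 2550]);
translate([0, 3900, 0]) cube([3250, 100, 2550]);
translate([0, 100, 0]) cube([100, 3800, 2550]);
translate([3150, 100, 0]) cube([100, 3800, 2550]);


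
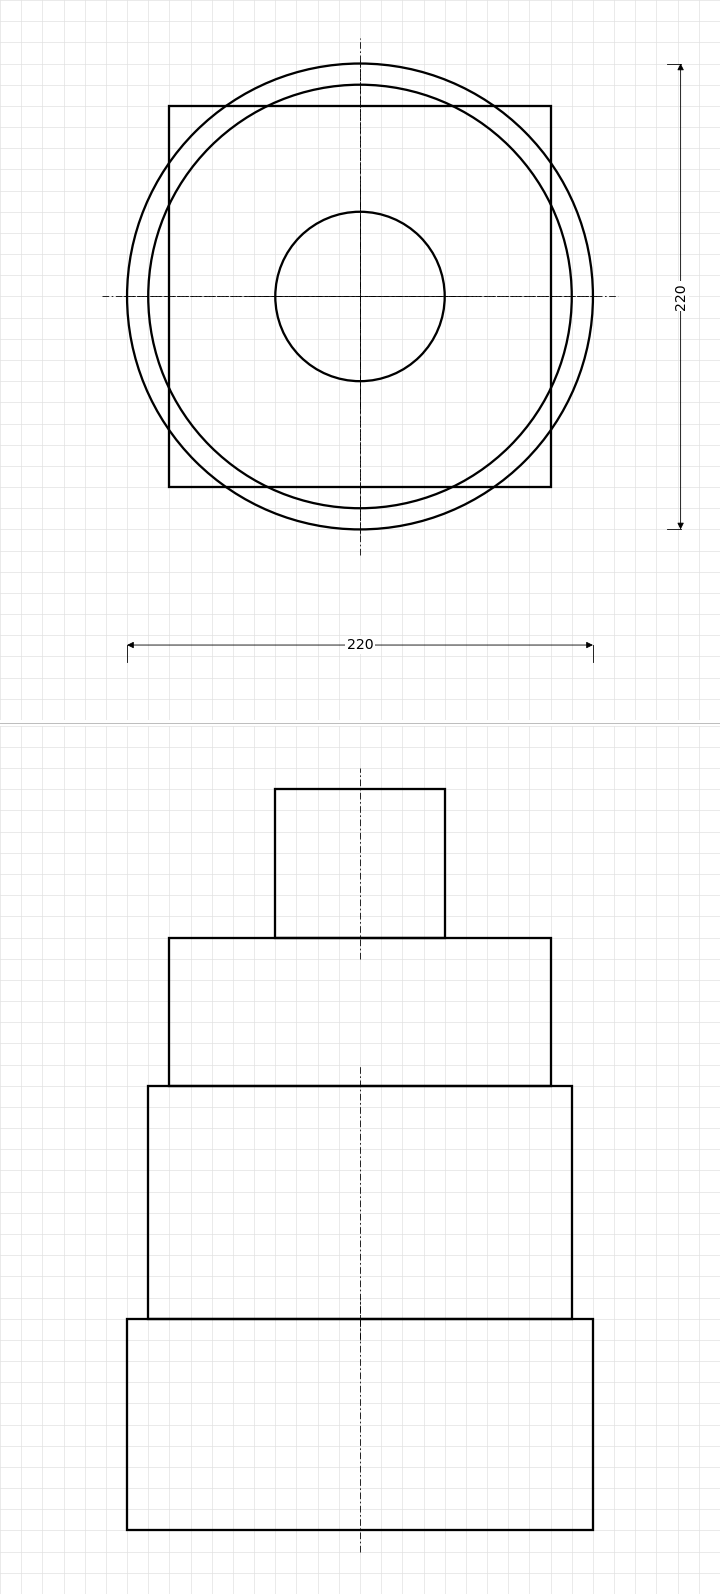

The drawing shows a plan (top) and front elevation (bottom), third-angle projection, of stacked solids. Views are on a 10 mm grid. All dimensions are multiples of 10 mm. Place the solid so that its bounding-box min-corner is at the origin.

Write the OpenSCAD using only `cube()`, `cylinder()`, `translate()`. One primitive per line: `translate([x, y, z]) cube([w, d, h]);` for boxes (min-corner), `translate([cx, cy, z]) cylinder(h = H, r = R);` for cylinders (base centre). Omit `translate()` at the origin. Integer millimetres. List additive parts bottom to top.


translate([110, 110, 0]) cylinder(h = 100, r = 110);
translate([110, 110, 100]) cylinder(h = 110, r = 100);
translate([20, 20, 210]) cube([180, 180, 70]);
translate([110, 110, 280]) cylinder(h = 70, r = 40);


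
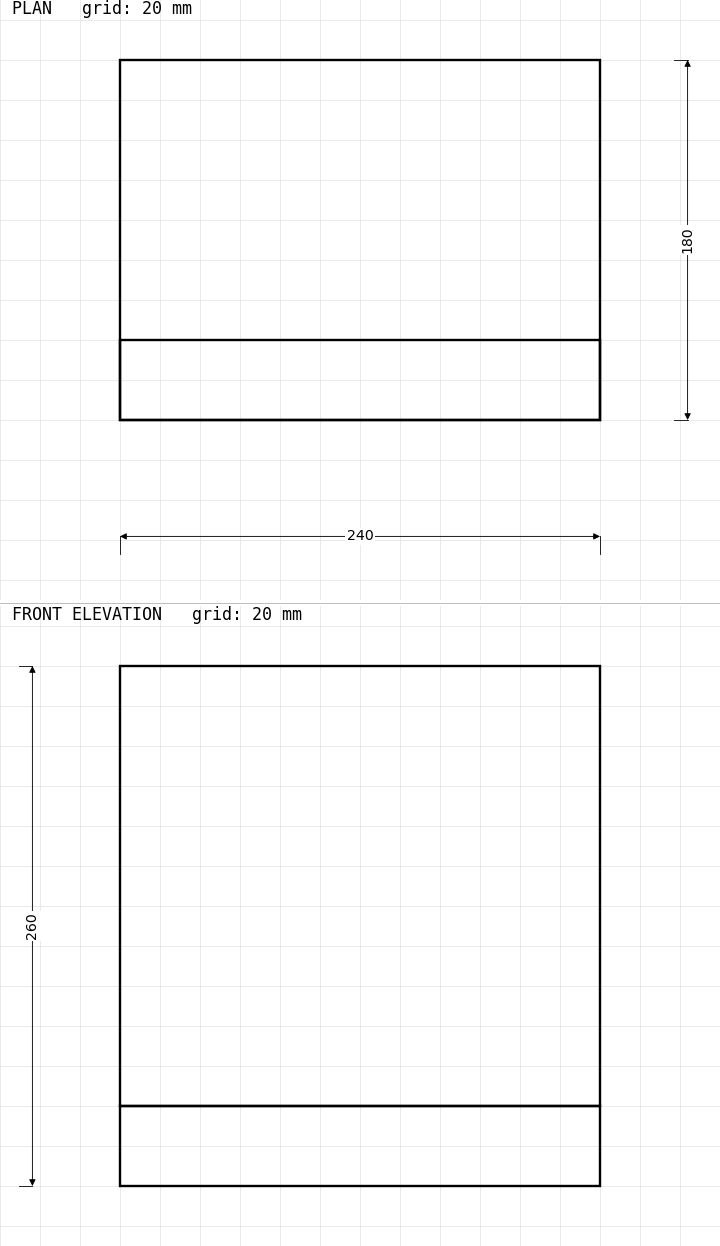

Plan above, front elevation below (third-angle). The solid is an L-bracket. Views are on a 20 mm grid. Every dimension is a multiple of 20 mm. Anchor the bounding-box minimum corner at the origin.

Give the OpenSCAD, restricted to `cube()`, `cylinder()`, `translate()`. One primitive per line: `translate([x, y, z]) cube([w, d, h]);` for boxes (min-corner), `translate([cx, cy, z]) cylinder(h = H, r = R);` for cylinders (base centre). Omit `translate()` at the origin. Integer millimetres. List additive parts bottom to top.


cube([240, 180, 40]);
translate([0, 0, 40]) cube([240, 40, 220]);


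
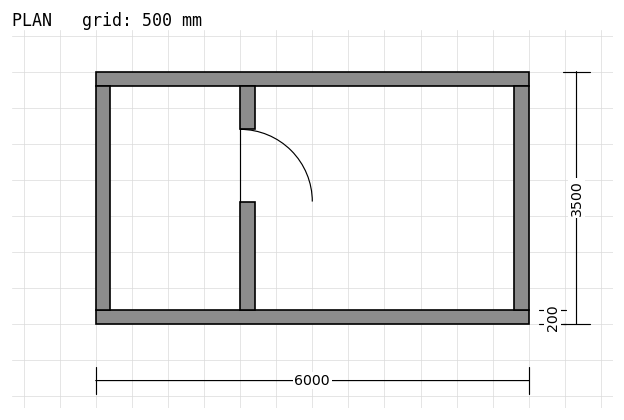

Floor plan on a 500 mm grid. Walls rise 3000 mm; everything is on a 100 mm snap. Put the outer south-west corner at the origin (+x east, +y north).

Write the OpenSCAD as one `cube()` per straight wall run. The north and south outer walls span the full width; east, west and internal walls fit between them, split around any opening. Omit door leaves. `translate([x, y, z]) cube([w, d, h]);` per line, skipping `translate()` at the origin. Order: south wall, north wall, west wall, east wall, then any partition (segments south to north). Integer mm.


cube([6000, 200, 3000]);
translate([0, 3300, 0]) cube([6000, 200, 3000]);
translate([0, 200, 0]) cube([200, 3100, 3000]);
translate([5800, 200, 0]) cube([200, 3100, 3000]);
translate([2000, 200, 0]) cube([200, 1500, 3000]);
translate([2000, 2700, 0]) cube([200, 600, 3000]);
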